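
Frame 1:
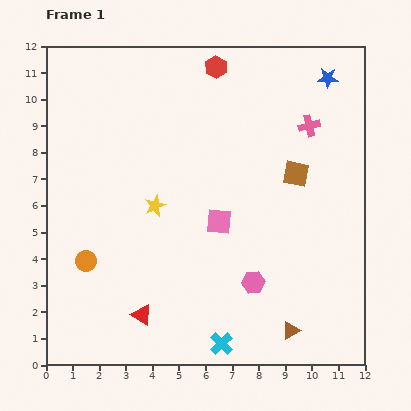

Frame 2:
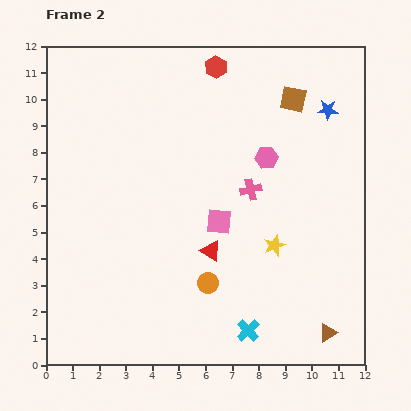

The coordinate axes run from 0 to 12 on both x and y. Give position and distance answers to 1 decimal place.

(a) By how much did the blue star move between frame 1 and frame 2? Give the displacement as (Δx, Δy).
(0.0, -1.2)

The blue star was at (10.6, 10.8) in frame 1 and (10.6, 9.6) in frame 2.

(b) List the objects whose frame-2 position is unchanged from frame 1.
the pink square, the red hexagon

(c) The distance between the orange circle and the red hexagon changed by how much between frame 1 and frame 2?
-0.7

Distance in frame 1: 8.8. Distance in frame 2: 8.1.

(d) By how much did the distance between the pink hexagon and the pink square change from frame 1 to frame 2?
+0.4

Distance in frame 1: 2.6. Distance in frame 2: 3.0.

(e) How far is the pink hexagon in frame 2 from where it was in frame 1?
4.7

The pink hexagon moved from (7.8, 3.1) to (8.3, 7.8), a distance of √(0.5² + 4.7²) ≈ 4.7.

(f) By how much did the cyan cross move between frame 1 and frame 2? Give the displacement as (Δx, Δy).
(1.0, 0.5)

The cyan cross was at (6.6, 0.8) in frame 1 and (7.6, 1.3) in frame 2.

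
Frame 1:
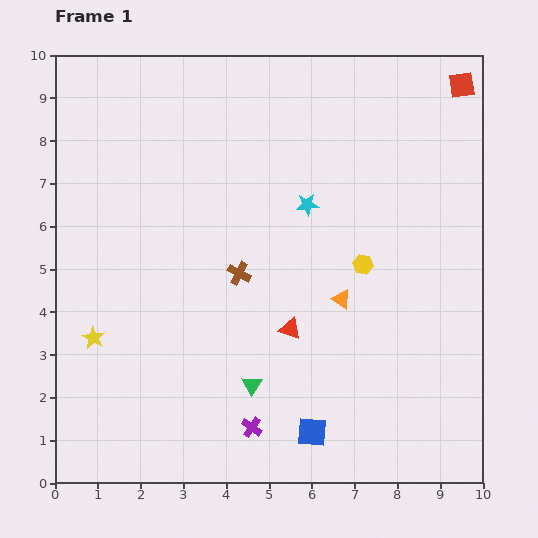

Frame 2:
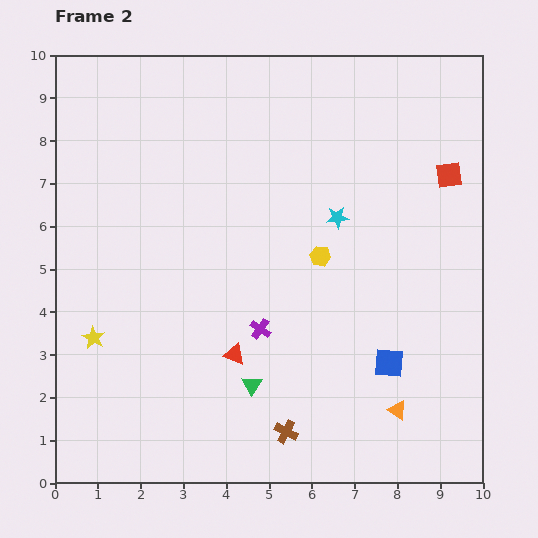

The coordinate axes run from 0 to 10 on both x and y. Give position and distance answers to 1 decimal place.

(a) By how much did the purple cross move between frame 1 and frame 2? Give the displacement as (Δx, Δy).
(0.2, 2.3)

The purple cross was at (4.6, 1.3) in frame 1 and (4.8, 3.6) in frame 2.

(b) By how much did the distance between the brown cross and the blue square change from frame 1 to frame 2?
-1.2

Distance in frame 1: 4.1. Distance in frame 2: 2.9.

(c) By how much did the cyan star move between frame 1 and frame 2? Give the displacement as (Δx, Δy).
(0.7, -0.3)

The cyan star was at (5.9, 6.5) in frame 1 and (6.6, 6.2) in frame 2.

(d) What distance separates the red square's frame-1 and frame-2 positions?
2.1

The red square moved from (9.5, 9.3) to (9.2, 7.2), a distance of √(0.3² + 2.1²) ≈ 2.1.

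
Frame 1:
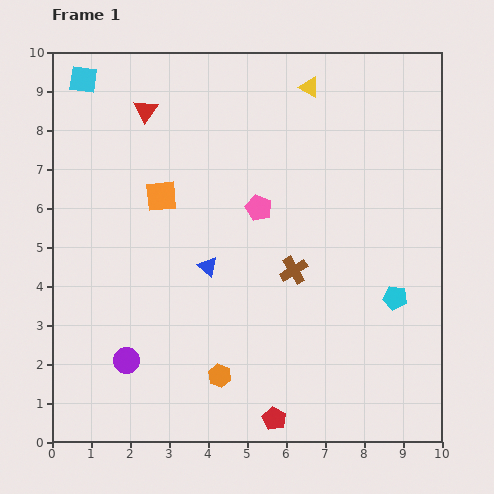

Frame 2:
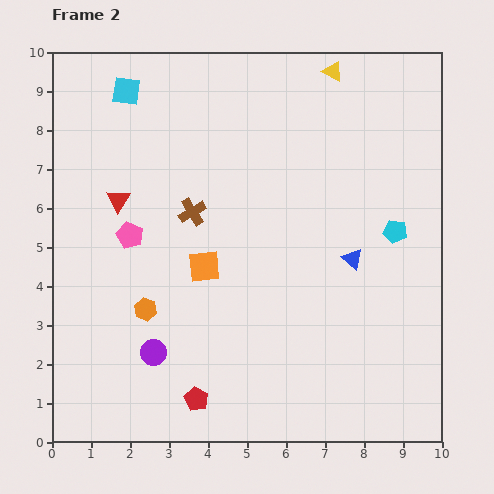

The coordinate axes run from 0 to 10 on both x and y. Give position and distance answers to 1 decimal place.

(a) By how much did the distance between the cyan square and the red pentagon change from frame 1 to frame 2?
-1.9

Distance in frame 1: 10.0. Distance in frame 2: 8.1.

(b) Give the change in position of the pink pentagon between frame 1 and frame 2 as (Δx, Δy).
(-3.3, -0.7)

The pink pentagon was at (5.3, 6.0) in frame 1 and (2.0, 5.3) in frame 2.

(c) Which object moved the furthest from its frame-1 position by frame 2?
the blue triangle

(moved 3.7; next 3.4)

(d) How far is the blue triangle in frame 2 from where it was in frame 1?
3.7

The blue triangle moved from (4.0, 4.5) to (7.7, 4.7), a distance of √(3.7² + 0.2²) ≈ 3.7.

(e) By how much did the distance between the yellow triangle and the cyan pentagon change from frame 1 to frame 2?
-1.4

Distance in frame 1: 5.8. Distance in frame 2: 4.4.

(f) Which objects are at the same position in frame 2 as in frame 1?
none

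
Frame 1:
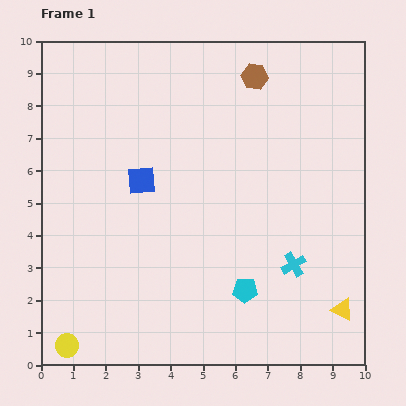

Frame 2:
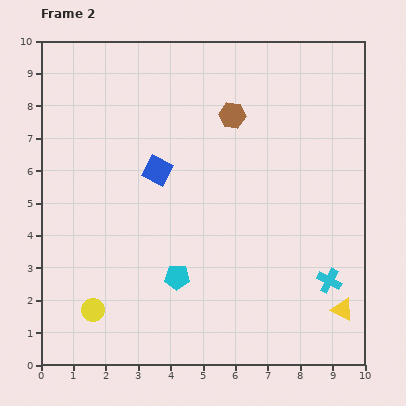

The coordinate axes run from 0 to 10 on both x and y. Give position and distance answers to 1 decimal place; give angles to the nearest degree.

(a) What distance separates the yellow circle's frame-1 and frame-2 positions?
1.4

The yellow circle moved from (0.8, 0.6) to (1.6, 1.7), a distance of √(0.8² + 1.1²) ≈ 1.4.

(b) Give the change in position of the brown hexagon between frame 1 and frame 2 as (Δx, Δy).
(-0.7, -1.2)

The brown hexagon was at (6.6, 8.9) in frame 1 and (5.9, 7.7) in frame 2.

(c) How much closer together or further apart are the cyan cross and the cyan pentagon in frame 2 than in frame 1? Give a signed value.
+3.0

Distance in frame 1: 1.7. Distance in frame 2: 4.7.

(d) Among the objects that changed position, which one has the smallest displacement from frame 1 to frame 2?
the blue square

(moved 0.6)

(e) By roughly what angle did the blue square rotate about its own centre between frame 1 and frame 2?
32° clockwise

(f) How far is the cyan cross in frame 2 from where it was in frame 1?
1.2

The cyan cross moved from (7.8, 3.1) to (8.9, 2.6), a distance of √(1.1² + 0.5²) ≈ 1.2.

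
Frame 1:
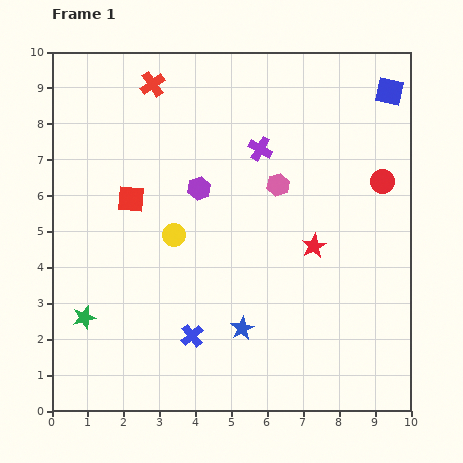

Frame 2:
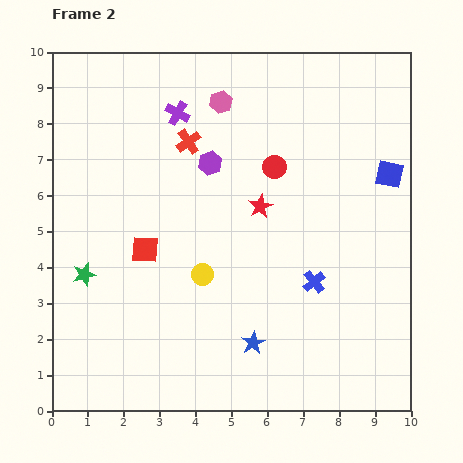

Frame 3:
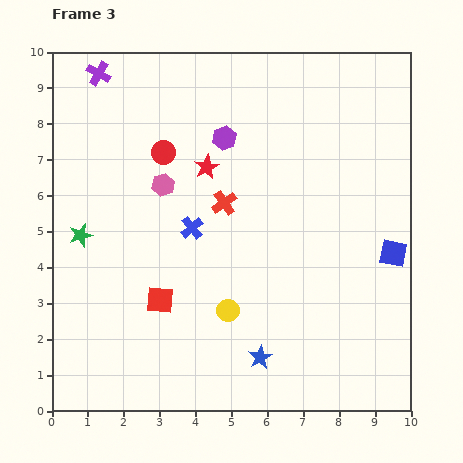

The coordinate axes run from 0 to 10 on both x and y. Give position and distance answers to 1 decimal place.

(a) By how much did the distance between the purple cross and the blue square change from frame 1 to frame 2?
+2.2

Distance in frame 1: 3.9. Distance in frame 2: 6.1.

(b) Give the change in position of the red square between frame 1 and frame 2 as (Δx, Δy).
(0.4, -1.4)

The red square was at (2.2, 5.9) in frame 1 and (2.6, 4.5) in frame 2.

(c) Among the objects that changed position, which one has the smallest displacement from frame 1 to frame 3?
the blue star

(moved 0.9)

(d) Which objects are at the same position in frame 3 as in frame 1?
none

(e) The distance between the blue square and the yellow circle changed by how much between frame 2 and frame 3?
-1.0

Distance in frame 2: 5.9. Distance in frame 3: 4.9.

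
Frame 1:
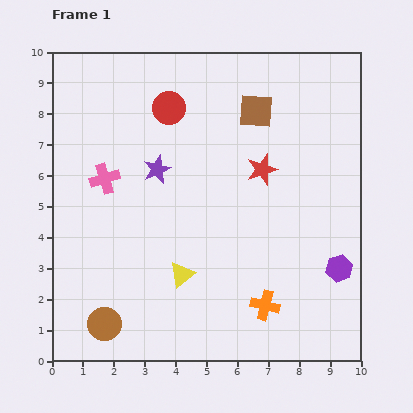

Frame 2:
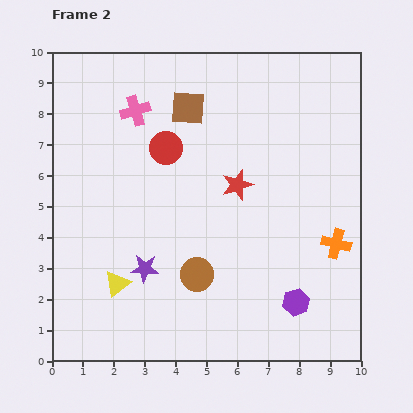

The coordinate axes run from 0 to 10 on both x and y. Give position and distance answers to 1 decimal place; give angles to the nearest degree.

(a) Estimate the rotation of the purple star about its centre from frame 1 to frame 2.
27° clockwise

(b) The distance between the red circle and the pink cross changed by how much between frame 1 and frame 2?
-1.5

Distance in frame 1: 3.1. Distance in frame 2: 1.6.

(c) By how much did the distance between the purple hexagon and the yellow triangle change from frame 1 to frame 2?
+0.7

Distance in frame 1: 5.1. Distance in frame 2: 5.8.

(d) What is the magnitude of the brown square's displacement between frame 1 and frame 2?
2.2

The brown square moved from (6.6, 8.1) to (4.4, 8.2), a distance of √(2.2² + 0.1²) ≈ 2.2.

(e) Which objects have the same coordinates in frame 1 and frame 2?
none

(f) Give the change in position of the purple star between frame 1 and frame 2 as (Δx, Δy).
(-0.4, -3.2)

The purple star was at (3.4, 6.2) in frame 1 and (3.0, 3.0) in frame 2.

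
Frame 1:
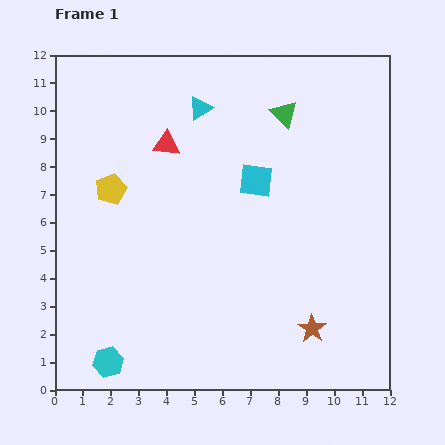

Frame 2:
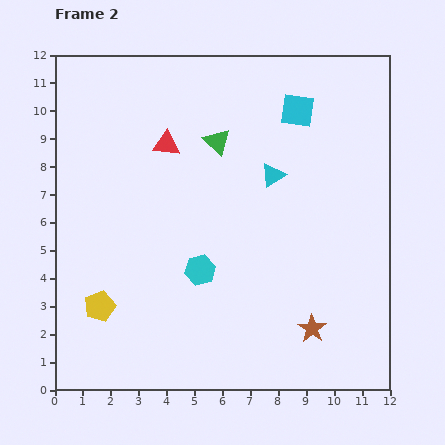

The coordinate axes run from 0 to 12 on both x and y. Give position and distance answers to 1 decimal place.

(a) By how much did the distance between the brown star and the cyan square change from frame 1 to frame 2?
+2.1

Distance in frame 1: 5.7. Distance in frame 2: 7.8.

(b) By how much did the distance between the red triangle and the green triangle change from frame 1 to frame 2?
-2.5

Distance in frame 1: 4.3. Distance in frame 2: 1.8.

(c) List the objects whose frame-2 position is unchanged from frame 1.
the brown star, the red triangle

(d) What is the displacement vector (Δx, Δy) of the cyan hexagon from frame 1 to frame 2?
(3.3, 3.3)

The cyan hexagon was at (1.9, 1.0) in frame 1 and (5.2, 4.3) in frame 2.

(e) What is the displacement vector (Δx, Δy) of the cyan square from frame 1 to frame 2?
(1.5, 2.5)

The cyan square was at (7.2, 7.5) in frame 1 and (8.7, 10.0) in frame 2.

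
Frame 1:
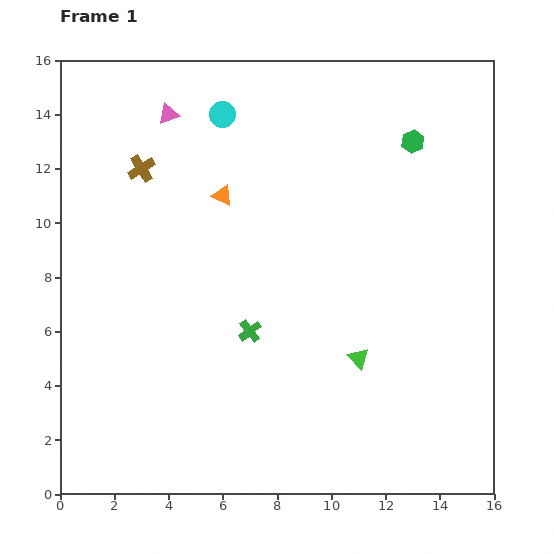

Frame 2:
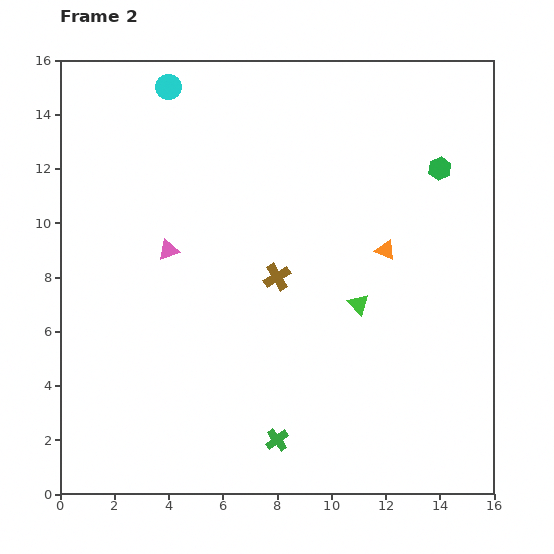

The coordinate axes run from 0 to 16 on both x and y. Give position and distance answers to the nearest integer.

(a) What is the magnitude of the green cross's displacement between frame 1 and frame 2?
4

The green cross moved from (7, 6) to (8, 2), a distance of √(1² + 4²) ≈ 4.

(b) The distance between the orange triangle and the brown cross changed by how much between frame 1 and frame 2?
+1

Distance in frame 1: 3. Distance in frame 2: 4.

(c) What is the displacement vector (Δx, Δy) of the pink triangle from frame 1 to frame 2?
(0, -5)

The pink triangle was at (4, 14) in frame 1 and (4, 9) in frame 2.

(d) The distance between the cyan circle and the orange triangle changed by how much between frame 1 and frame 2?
+7

Distance in frame 1: 3. Distance in frame 2: 10.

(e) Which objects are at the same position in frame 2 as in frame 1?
none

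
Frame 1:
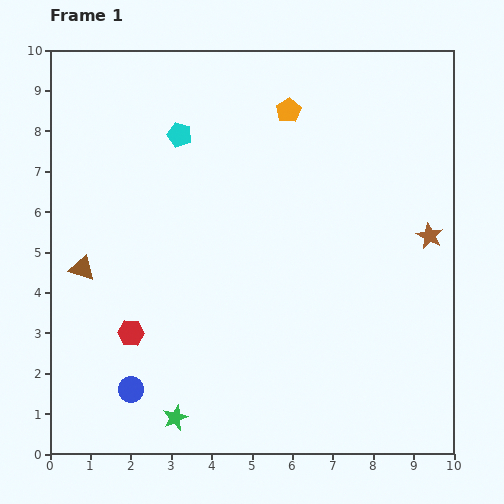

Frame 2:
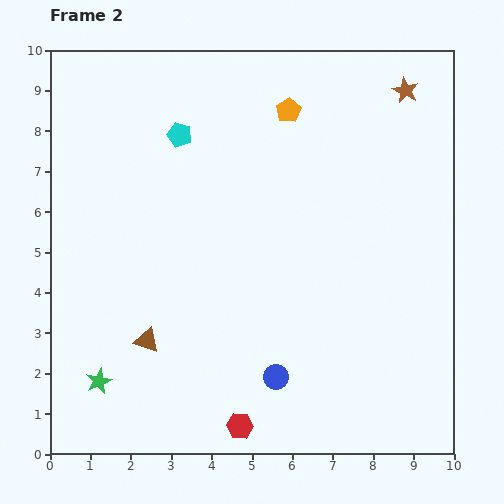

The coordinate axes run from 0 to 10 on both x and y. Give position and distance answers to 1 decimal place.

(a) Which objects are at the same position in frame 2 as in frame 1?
the cyan pentagon, the orange pentagon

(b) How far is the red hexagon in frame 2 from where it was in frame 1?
3.5

The red hexagon moved from (2.0, 3.0) to (4.7, 0.7), a distance of √(2.7² + 2.3²) ≈ 3.5.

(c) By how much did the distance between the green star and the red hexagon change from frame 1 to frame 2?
+1.3

Distance in frame 1: 2.4. Distance in frame 2: 3.7.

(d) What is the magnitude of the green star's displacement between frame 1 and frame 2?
2.1

The green star moved from (3.1, 0.9) to (1.2, 1.8), a distance of √(1.9² + 0.9²) ≈ 2.1.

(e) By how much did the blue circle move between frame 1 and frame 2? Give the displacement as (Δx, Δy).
(3.6, 0.3)

The blue circle was at (2.0, 1.6) in frame 1 and (5.6, 1.9) in frame 2.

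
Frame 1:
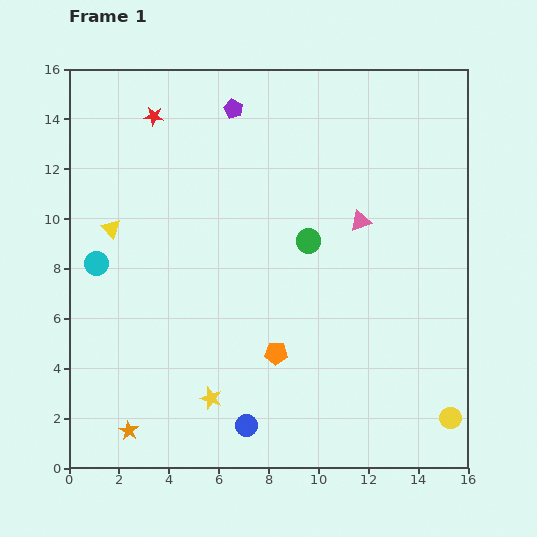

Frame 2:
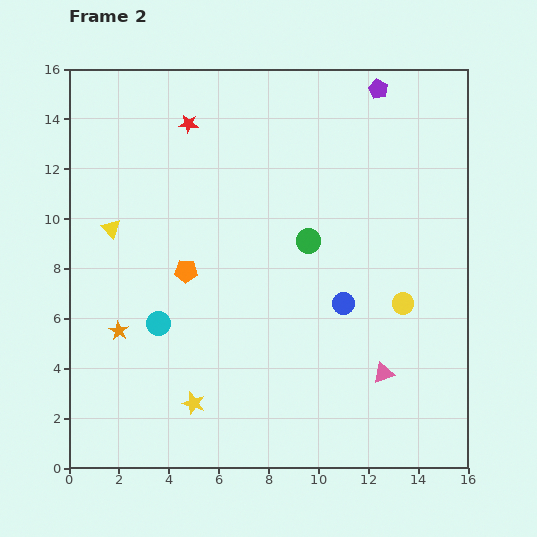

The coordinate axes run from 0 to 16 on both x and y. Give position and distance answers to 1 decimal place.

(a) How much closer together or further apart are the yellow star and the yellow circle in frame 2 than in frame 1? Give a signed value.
-0.3

Distance in frame 1: 9.6. Distance in frame 2: 9.3.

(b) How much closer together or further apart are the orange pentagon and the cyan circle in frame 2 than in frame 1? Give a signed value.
-5.6

Distance in frame 1: 8.0. Distance in frame 2: 2.4.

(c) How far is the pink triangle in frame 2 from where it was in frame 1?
6.2

The pink triangle moved from (11.7, 9.9) to (12.6, 3.8), a distance of √(0.9² + 6.1²) ≈ 6.2.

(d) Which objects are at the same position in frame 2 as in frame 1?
the yellow triangle, the green circle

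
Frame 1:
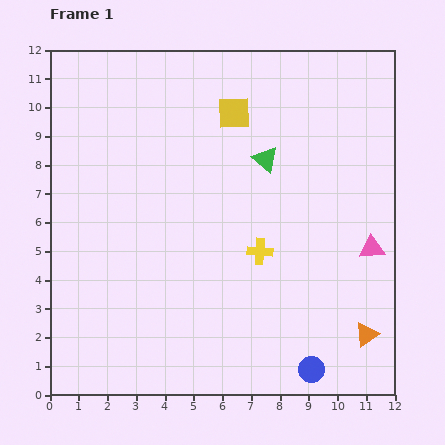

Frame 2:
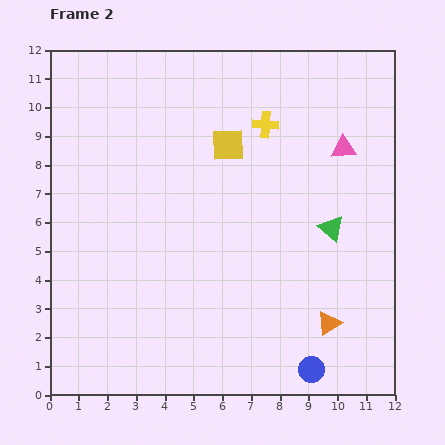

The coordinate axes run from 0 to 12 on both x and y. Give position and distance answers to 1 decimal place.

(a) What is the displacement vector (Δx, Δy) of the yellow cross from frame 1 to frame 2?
(0.2, 4.4)

The yellow cross was at (7.3, 5.0) in frame 1 and (7.5, 9.4) in frame 2.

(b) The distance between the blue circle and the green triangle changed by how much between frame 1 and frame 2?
-2.6

Distance in frame 1: 7.5. Distance in frame 2: 4.9.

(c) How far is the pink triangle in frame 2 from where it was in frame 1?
3.6

The pink triangle moved from (11.2, 5.1) to (10.2, 8.6), a distance of √(1.0² + 3.5²) ≈ 3.6.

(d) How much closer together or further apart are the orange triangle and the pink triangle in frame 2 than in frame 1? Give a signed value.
+3.1

Distance in frame 1: 3.0. Distance in frame 2: 6.1.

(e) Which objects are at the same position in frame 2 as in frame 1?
the blue circle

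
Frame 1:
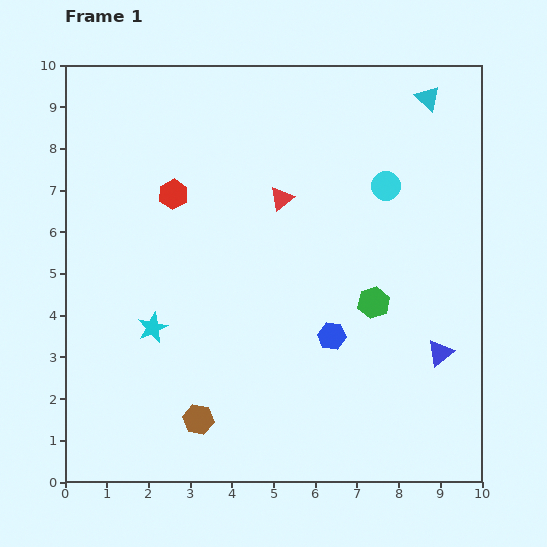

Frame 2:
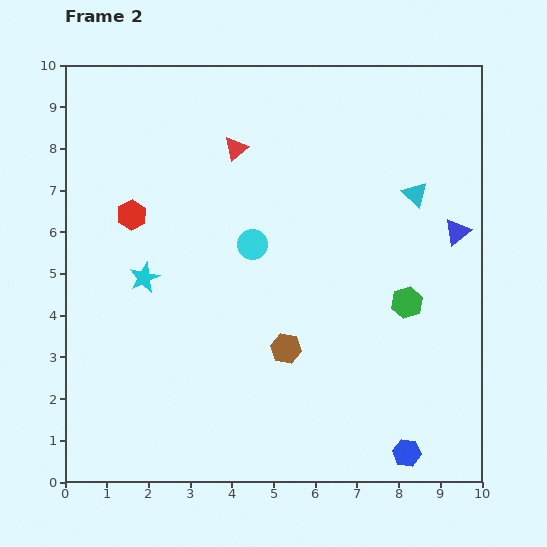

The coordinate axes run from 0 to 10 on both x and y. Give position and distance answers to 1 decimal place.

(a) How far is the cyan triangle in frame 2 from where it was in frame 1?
2.3

The cyan triangle moved from (8.7, 9.2) to (8.4, 6.9), a distance of √(0.3² + 2.3²) ≈ 2.3.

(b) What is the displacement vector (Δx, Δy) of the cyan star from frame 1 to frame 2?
(-0.2, 1.2)

The cyan star was at (2.1, 3.7) in frame 1 and (1.9, 4.9) in frame 2.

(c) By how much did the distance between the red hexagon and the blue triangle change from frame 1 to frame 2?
+0.4

Distance in frame 1: 7.4. Distance in frame 2: 7.8.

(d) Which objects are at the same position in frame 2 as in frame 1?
none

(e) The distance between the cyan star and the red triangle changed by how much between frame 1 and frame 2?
-0.6

Distance in frame 1: 4.4. Distance in frame 2: 3.8.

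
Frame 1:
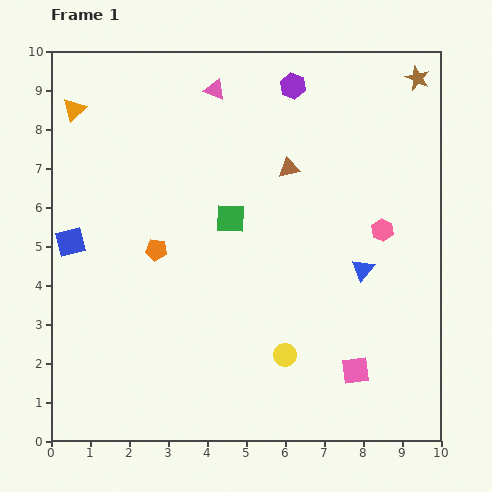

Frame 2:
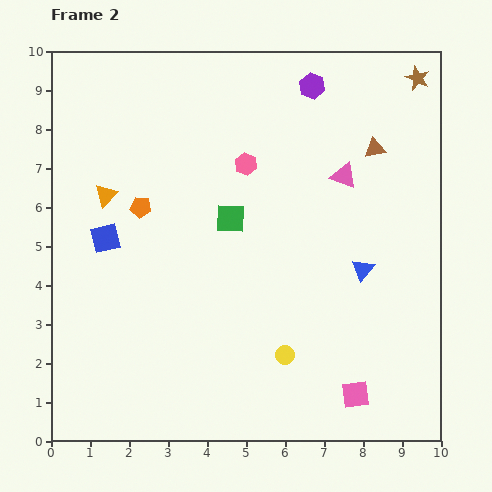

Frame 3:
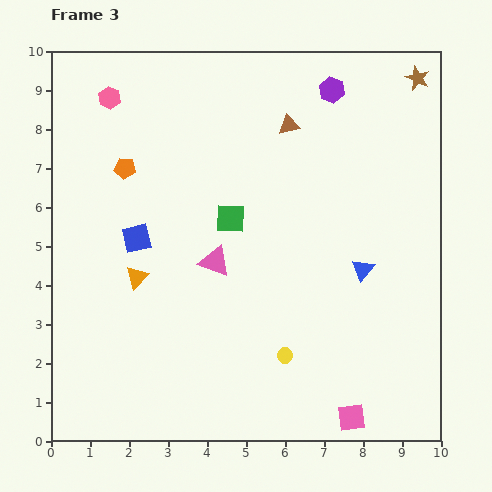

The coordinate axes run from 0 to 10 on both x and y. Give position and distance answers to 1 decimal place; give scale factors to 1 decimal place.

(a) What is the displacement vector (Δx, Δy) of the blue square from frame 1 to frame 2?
(0.9, 0.1)

The blue square was at (0.5, 5.1) in frame 1 and (1.4, 5.2) in frame 2.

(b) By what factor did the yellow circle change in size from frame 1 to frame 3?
0.7×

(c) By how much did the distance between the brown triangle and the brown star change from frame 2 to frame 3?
+1.4

Distance in frame 2: 2.1. Distance in frame 3: 3.5.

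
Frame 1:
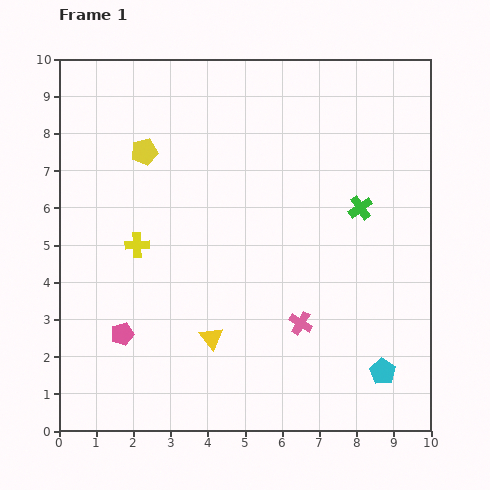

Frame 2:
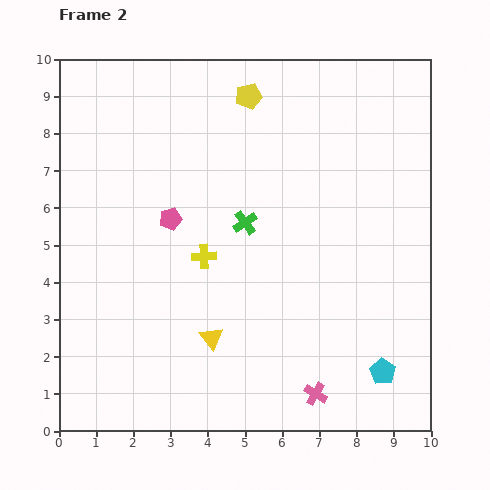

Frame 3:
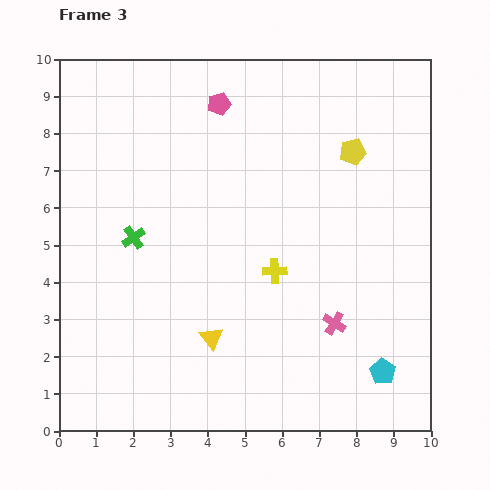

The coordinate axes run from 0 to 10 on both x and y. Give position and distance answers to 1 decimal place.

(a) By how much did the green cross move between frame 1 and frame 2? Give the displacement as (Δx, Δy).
(-3.1, -0.4)

The green cross was at (8.1, 6.0) in frame 1 and (5.0, 5.6) in frame 2.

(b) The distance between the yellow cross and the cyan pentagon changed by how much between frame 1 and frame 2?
-1.7

Distance in frame 1: 7.4. Distance in frame 2: 5.7.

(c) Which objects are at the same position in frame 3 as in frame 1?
the yellow triangle, the cyan pentagon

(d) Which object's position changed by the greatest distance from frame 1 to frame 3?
the pink pentagon

(moved 6.7; next 6.2)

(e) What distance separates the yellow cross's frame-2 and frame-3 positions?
1.9

The yellow cross moved from (3.9, 4.7) to (5.8, 4.3), a distance of √(1.9² + 0.4²) ≈ 1.9.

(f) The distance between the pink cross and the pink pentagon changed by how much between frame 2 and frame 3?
+0.6

Distance in frame 2: 6.1. Distance in frame 3: 6.7.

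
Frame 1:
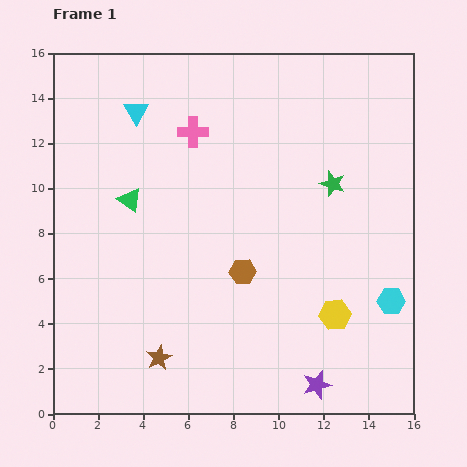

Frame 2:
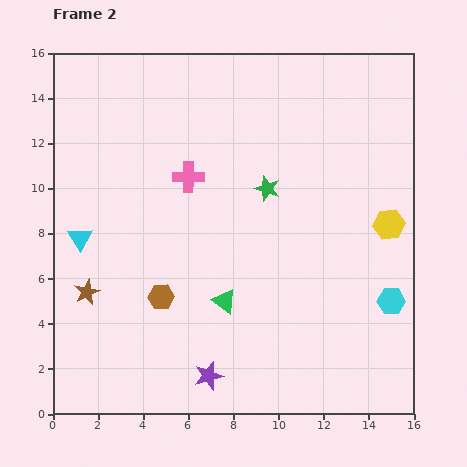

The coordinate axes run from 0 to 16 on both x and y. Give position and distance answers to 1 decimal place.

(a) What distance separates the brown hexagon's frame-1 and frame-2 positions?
3.8

The brown hexagon moved from (8.4, 6.3) to (4.8, 5.2), a distance of √(3.6² + 1.1²) ≈ 3.8.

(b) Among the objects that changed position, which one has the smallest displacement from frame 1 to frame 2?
the pink cross

(moved 2.0)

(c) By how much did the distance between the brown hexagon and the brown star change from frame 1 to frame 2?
-2.0

Distance in frame 1: 5.3. Distance in frame 2: 3.3.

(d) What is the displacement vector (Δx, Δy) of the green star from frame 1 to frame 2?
(-2.9, -0.2)

The green star was at (12.4, 10.2) in frame 1 and (9.5, 10.0) in frame 2.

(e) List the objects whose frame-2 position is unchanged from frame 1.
the cyan hexagon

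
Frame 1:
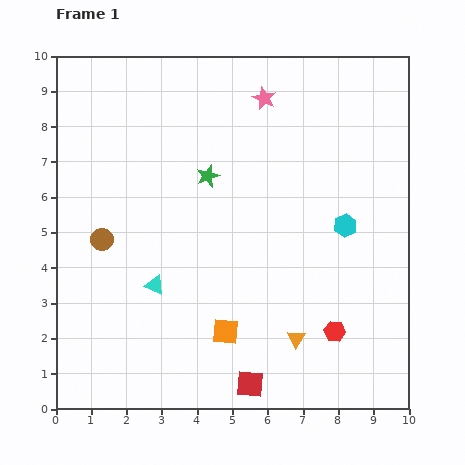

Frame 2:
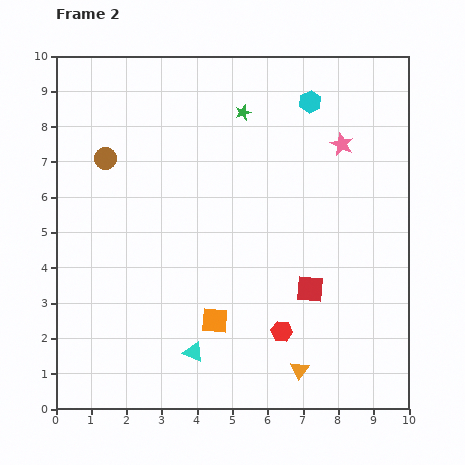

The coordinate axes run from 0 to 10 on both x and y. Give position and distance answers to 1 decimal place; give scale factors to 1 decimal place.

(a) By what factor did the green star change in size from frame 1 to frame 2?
0.7×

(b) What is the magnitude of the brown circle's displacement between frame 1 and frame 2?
2.3

The brown circle moved from (1.3, 4.8) to (1.4, 7.1), a distance of √(0.1² + 2.3²) ≈ 2.3.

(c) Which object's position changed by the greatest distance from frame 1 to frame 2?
the cyan hexagon

(moved 3.6; next 3.2)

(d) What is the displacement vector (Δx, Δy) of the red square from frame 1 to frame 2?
(1.7, 2.7)

The red square was at (5.5, 0.7) in frame 1 and (7.2, 3.4) in frame 2.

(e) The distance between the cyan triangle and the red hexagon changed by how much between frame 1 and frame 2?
-2.7

Distance in frame 1: 5.3. Distance in frame 2: 2.6.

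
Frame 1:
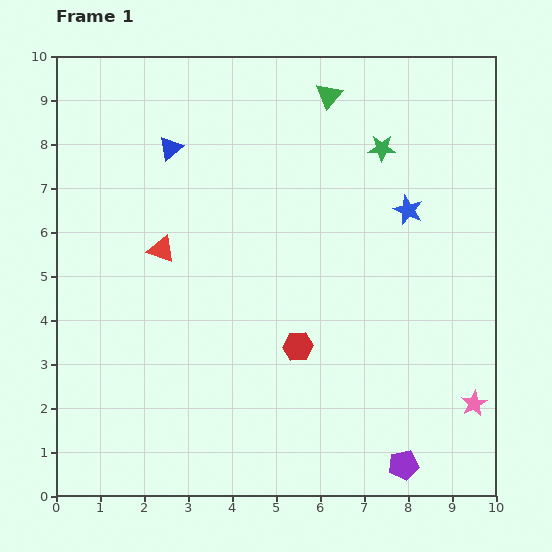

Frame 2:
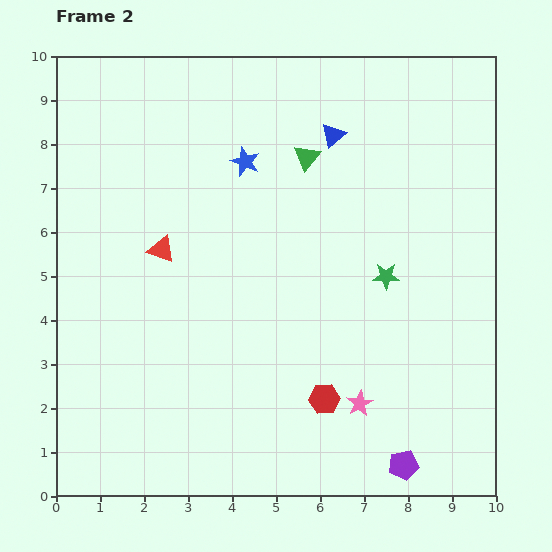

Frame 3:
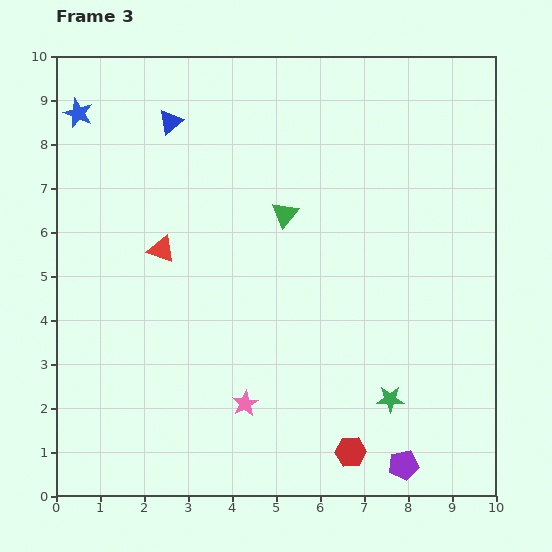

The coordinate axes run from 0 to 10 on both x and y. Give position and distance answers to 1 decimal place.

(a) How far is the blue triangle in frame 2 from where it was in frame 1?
3.7

The blue triangle moved from (2.6, 7.9) to (6.3, 8.2), a distance of √(3.7² + 0.3²) ≈ 3.7.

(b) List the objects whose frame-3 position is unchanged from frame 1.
the purple pentagon, the red triangle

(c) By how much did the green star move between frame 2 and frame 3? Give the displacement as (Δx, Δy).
(0.1, -2.8)

The green star was at (7.5, 5.0) in frame 2 and (7.6, 2.2) in frame 3.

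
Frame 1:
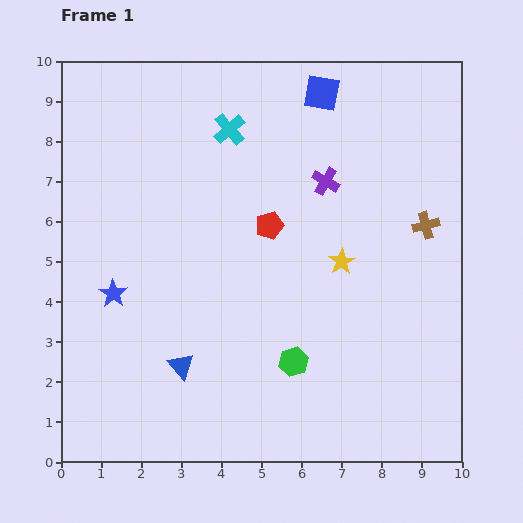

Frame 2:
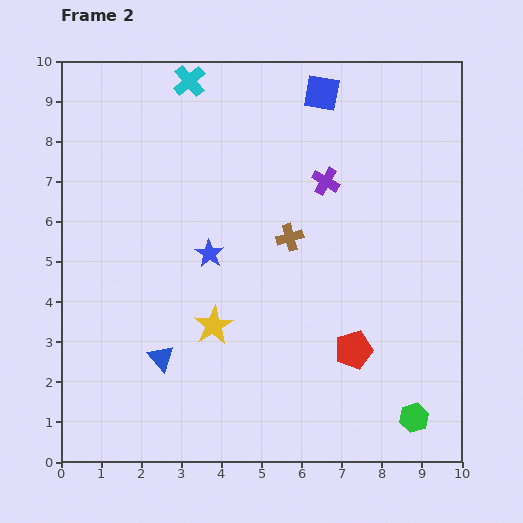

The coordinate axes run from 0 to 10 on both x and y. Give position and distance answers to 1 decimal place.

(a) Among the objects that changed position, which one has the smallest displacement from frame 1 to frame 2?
the blue triangle

(moved 0.5)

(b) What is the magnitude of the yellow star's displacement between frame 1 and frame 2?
3.6

The yellow star moved from (7.0, 5.0) to (3.8, 3.4), a distance of √(3.2² + 1.6²) ≈ 3.6.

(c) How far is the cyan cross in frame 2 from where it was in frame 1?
1.6

The cyan cross moved from (4.2, 8.3) to (3.2, 9.5), a distance of √(1.0² + 1.2²) ≈ 1.6.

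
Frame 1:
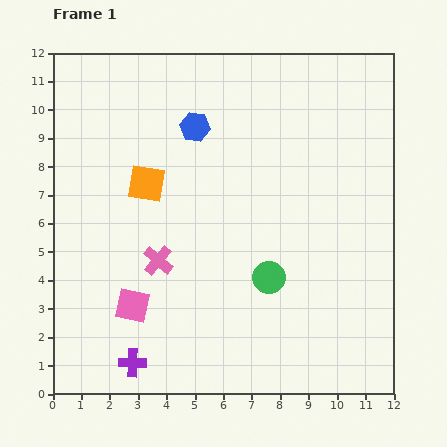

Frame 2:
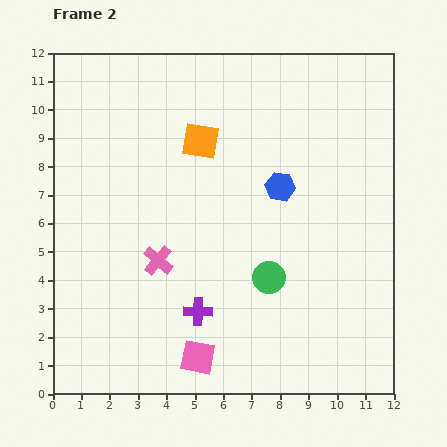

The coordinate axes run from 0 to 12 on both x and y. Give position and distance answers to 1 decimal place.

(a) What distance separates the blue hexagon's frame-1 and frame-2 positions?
3.7

The blue hexagon moved from (5.0, 9.4) to (8.0, 7.3), a distance of √(3.0² + 2.1²) ≈ 3.7.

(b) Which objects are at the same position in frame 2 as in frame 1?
the green circle, the pink cross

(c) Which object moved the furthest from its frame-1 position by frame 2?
the blue hexagon

(moved 3.7; next 2.9)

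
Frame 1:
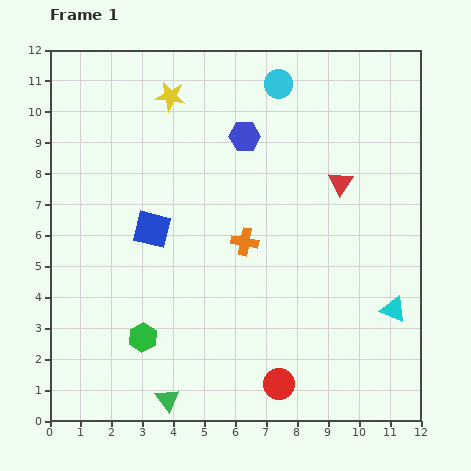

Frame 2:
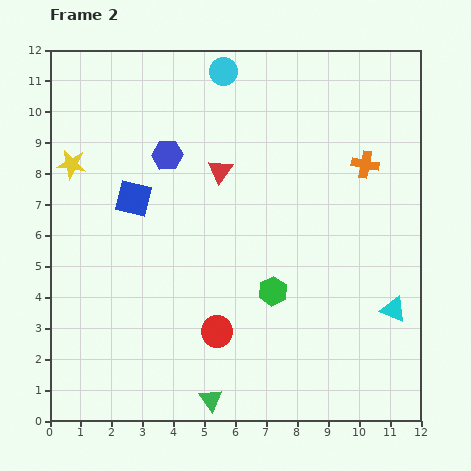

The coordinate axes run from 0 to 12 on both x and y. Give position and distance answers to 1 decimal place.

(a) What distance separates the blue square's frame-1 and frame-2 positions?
1.2

The blue square moved from (3.3, 6.2) to (2.7, 7.2), a distance of √(0.6² + 1.0²) ≈ 1.2.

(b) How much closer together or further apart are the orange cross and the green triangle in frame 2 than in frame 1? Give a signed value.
+3.4

Distance in frame 1: 5.7. Distance in frame 2: 9.1.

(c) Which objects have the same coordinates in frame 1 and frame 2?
the cyan triangle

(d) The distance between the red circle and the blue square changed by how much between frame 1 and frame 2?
-1.4

Distance in frame 1: 6.5. Distance in frame 2: 5.1.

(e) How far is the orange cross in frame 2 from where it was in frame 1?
4.6

The orange cross moved from (6.3, 5.8) to (10.2, 8.3), a distance of √(3.9² + 2.5²) ≈ 4.6.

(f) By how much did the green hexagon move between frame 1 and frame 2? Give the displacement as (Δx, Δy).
(4.2, 1.5)

The green hexagon was at (3.0, 2.7) in frame 1 and (7.2, 4.2) in frame 2.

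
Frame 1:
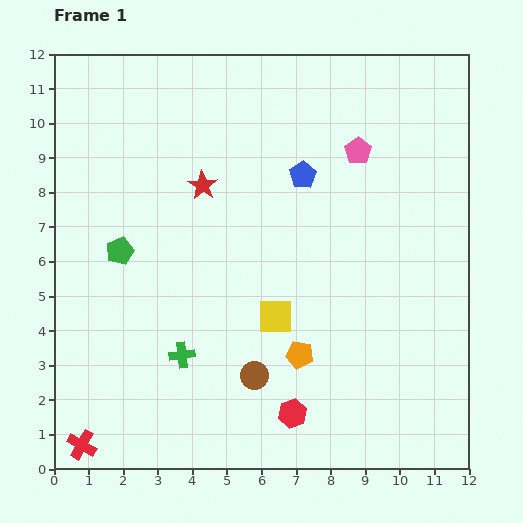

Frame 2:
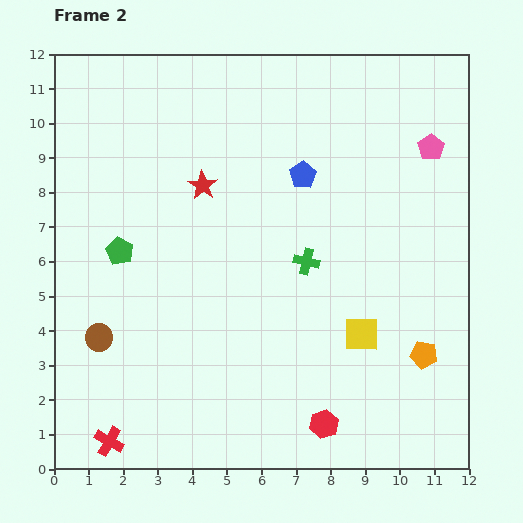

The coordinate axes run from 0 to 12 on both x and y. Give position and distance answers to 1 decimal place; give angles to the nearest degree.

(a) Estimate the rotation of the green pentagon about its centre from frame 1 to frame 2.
22° counter-clockwise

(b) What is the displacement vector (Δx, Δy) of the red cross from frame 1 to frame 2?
(0.8, 0.1)

The red cross was at (0.8, 0.7) in frame 1 and (1.6, 0.8) in frame 2.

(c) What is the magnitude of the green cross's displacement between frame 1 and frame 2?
4.5

The green cross moved from (3.7, 3.3) to (7.3, 6.0), a distance of √(3.6² + 2.7²) ≈ 4.5.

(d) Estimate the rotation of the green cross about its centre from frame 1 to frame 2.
22° clockwise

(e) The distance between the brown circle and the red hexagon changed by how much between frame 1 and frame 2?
+5.4

Distance in frame 1: 1.6. Distance in frame 2: 7.0.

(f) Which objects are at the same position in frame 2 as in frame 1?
the green pentagon, the red star, the blue pentagon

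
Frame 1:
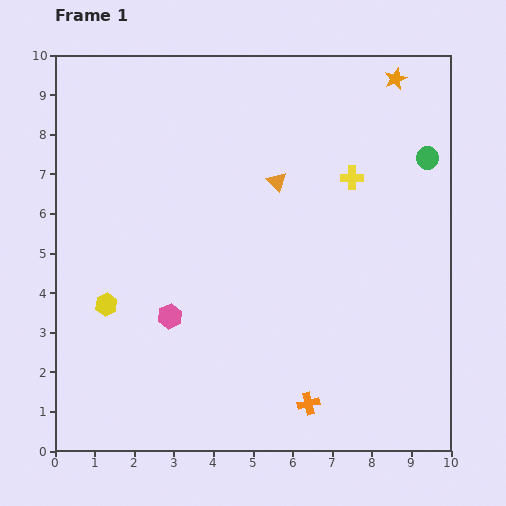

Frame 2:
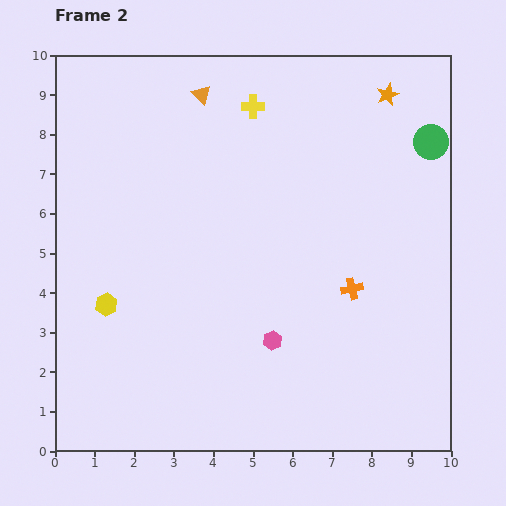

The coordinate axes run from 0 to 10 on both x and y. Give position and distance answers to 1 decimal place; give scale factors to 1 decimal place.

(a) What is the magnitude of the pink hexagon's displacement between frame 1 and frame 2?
2.7

The pink hexagon moved from (2.9, 3.4) to (5.5, 2.8), a distance of √(2.6² + 0.6²) ≈ 2.7.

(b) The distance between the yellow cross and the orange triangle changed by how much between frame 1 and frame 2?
-0.6

Distance in frame 1: 1.9. Distance in frame 2: 1.3.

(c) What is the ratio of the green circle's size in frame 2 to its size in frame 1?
1.6×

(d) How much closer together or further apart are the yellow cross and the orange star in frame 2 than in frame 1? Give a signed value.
+0.7

Distance in frame 1: 2.7. Distance in frame 2: 3.4.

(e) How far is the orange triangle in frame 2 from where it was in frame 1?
2.9

The orange triangle moved from (5.6, 6.8) to (3.7, 9.0), a distance of √(1.9² + 2.2²) ≈ 2.9.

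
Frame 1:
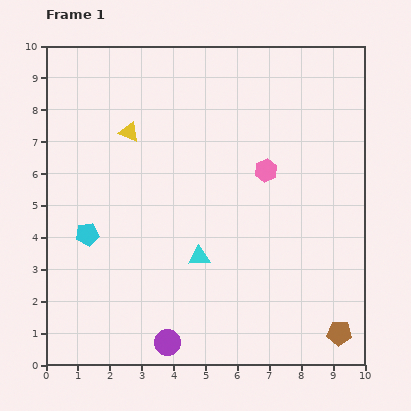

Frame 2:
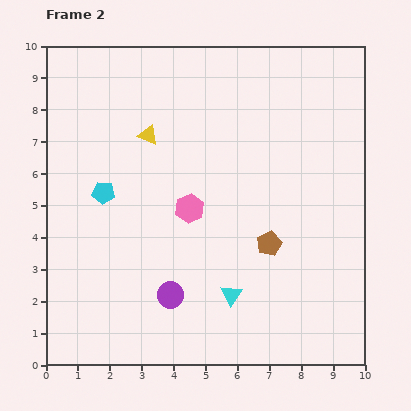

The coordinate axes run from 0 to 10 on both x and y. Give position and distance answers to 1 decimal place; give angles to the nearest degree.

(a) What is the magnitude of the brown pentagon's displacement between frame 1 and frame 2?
3.6

The brown pentagon moved from (9.2, 1.0) to (7.0, 3.8), a distance of √(2.2² + 2.8²) ≈ 3.6.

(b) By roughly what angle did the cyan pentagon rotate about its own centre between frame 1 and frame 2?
16° clockwise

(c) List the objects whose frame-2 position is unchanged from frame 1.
none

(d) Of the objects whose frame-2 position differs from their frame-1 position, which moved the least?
the yellow triangle

(moved 0.6)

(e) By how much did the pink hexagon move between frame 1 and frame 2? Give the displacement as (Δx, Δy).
(-2.4, -1.2)

The pink hexagon was at (6.9, 6.1) in frame 1 and (4.5, 4.9) in frame 2.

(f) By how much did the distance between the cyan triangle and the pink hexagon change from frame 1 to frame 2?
-0.4

Distance in frame 1: 3.4. Distance in frame 2: 3.0.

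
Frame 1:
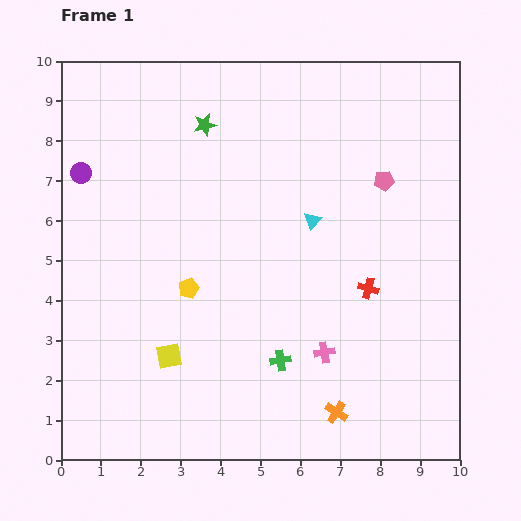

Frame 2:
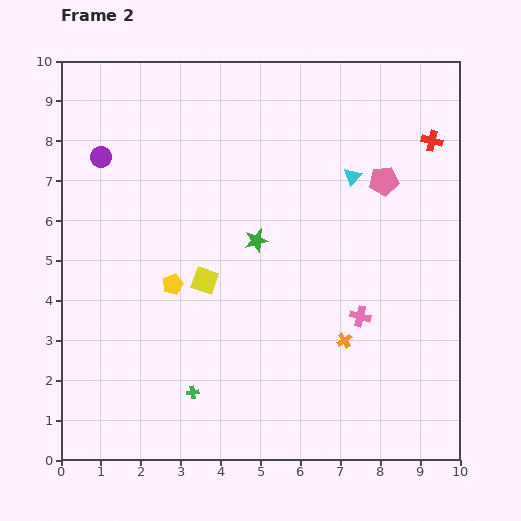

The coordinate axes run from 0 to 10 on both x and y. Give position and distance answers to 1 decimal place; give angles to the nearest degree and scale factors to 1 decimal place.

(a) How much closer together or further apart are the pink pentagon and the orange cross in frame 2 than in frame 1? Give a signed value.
-1.8

Distance in frame 1: 5.9. Distance in frame 2: 4.1.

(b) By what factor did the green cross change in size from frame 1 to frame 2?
0.6×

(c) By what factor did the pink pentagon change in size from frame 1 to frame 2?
1.5×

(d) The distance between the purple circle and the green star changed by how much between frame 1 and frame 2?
+1.1

Distance in frame 1: 3.3. Distance in frame 2: 4.4.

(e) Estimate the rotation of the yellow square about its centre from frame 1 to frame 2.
31° clockwise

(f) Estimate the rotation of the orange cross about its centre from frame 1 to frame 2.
24° clockwise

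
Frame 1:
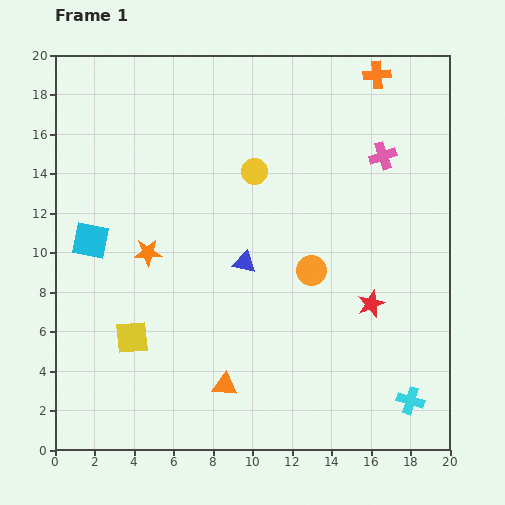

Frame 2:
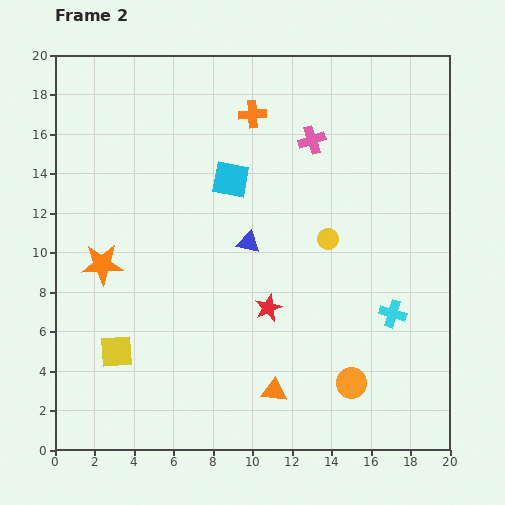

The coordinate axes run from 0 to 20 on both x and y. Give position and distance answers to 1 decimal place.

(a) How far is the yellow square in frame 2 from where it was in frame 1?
1.1

The yellow square moved from (3.9, 5.7) to (3.1, 5.0), a distance of √(0.8² + 0.7²) ≈ 1.1.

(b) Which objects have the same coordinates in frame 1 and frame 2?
none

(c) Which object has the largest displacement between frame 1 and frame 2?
the cyan square

(moved 7.7; next 6.6)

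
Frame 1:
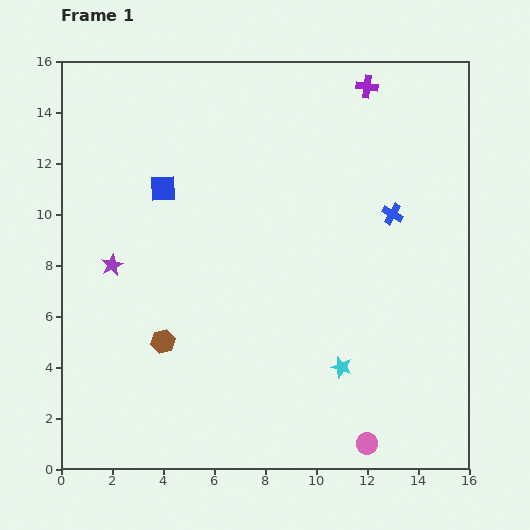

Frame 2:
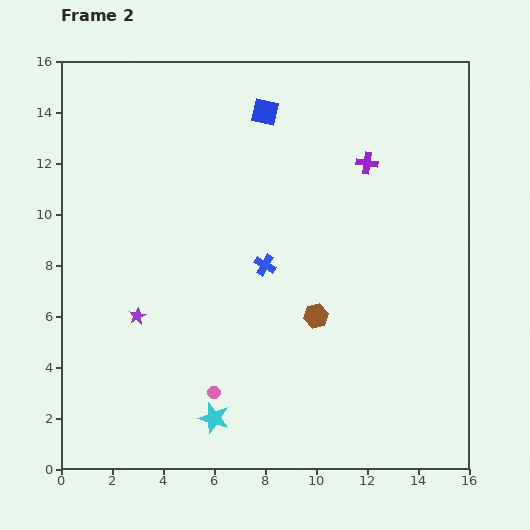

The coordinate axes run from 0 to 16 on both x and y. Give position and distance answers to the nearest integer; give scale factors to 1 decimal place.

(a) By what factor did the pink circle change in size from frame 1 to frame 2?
0.6×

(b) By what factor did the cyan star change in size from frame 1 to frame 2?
1.4×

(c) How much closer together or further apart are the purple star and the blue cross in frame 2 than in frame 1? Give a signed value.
-6

Distance in frame 1: 11. Distance in frame 2: 5.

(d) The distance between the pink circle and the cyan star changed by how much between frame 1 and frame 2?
-2

Distance in frame 1: 3. Distance in frame 2: 1.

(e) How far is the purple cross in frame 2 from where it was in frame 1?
3

The purple cross moved from (12, 15) to (12, 12), a distance of √(0² + 3²) ≈ 3.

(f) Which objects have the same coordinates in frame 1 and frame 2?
none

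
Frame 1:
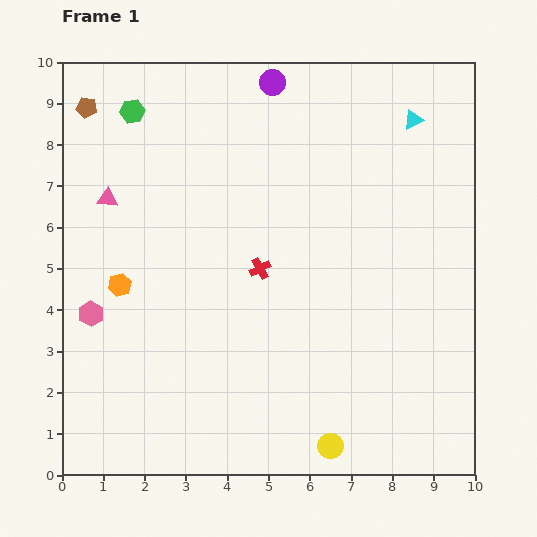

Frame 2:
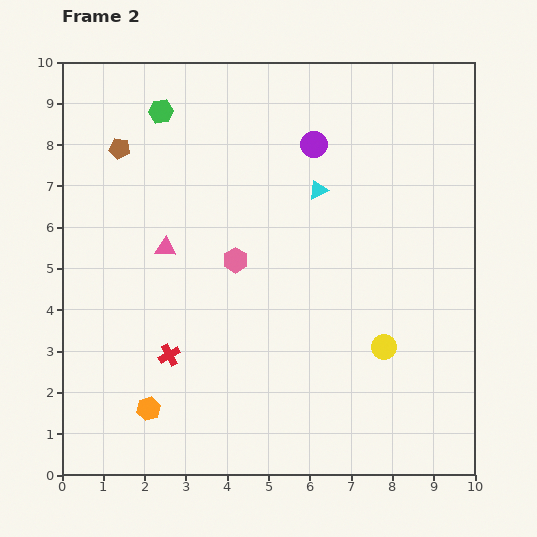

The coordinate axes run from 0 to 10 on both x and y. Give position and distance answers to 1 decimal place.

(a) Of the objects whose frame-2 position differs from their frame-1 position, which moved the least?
the green hexagon

(moved 0.7)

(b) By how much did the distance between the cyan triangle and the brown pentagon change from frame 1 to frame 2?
-3.0

Distance in frame 1: 7.9. Distance in frame 2: 4.9.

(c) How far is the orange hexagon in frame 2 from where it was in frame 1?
3.1

The orange hexagon moved from (1.4, 4.6) to (2.1, 1.6), a distance of √(0.7² + 3.0²) ≈ 3.1.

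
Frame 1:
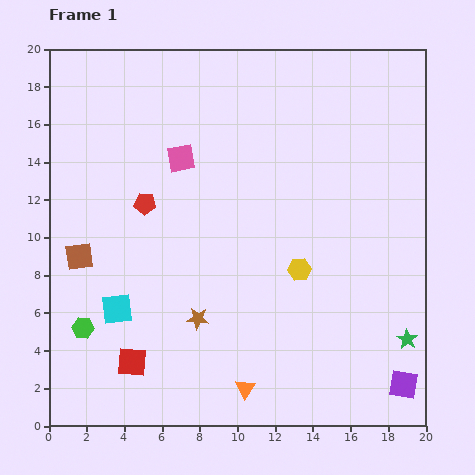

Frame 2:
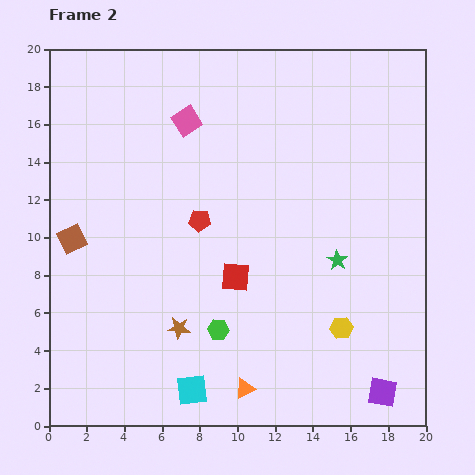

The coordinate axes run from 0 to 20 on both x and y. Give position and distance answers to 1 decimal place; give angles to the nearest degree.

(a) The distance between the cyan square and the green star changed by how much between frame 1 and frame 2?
-5.2

Distance in frame 1: 15.5. Distance in frame 2: 10.3.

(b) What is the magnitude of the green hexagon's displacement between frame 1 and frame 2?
7.2

The green hexagon moved from (1.8, 5.2) to (9.0, 5.1), a distance of √(7.2² + 0.1²) ≈ 7.2.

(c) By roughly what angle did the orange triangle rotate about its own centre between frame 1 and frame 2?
29° clockwise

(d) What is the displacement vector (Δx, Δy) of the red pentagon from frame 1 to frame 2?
(2.9, -0.9)

The red pentagon was at (5.1, 11.8) in frame 1 and (8.0, 10.9) in frame 2.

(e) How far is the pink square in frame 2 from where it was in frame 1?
2.0

The pink square moved from (7.0, 14.2) to (7.3, 16.2), a distance of √(0.3² + 2.0²) ≈ 2.0.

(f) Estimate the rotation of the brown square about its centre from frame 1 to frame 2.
18° counter-clockwise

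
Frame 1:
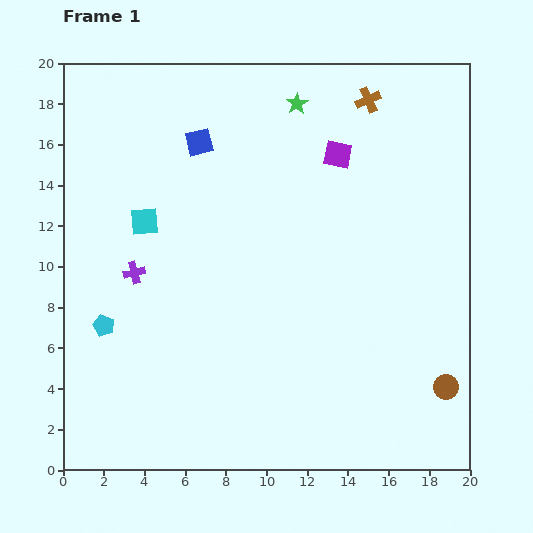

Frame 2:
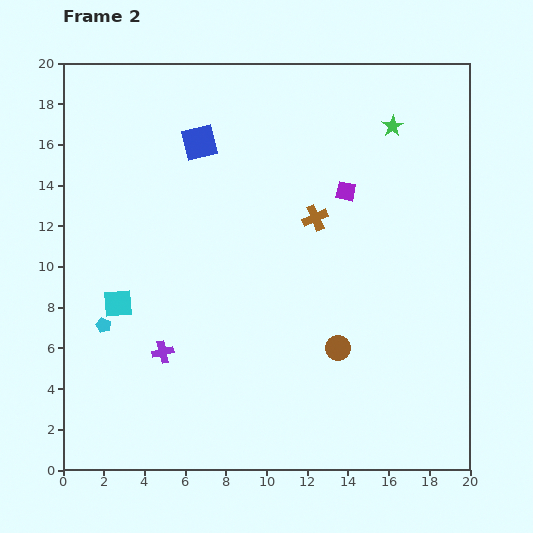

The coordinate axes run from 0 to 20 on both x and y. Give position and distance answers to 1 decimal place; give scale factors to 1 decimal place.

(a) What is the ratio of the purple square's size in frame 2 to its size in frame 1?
0.7×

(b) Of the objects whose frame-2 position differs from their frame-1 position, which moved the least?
the purple square

(moved 1.8)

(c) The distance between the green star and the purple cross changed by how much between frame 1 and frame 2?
+4.3

Distance in frame 1: 11.5. Distance in frame 2: 15.8.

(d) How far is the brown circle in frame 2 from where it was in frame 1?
5.6

The brown circle moved from (18.8, 4.1) to (13.5, 6.0), a distance of √(5.3² + 1.9²) ≈ 5.6.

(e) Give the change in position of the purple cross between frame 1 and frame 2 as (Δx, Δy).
(1.4, -3.9)

The purple cross was at (3.5, 9.7) in frame 1 and (4.9, 5.8) in frame 2.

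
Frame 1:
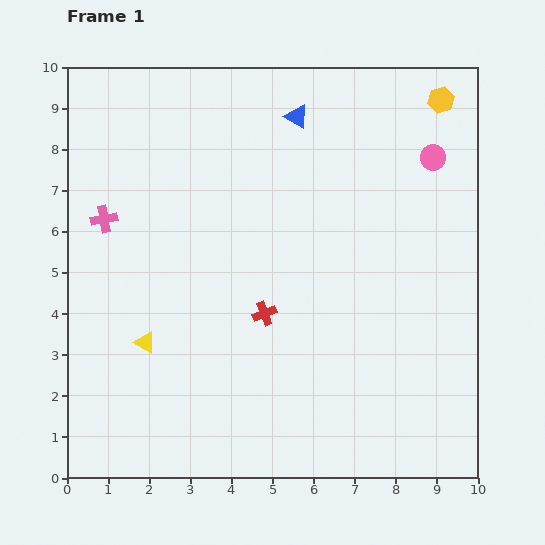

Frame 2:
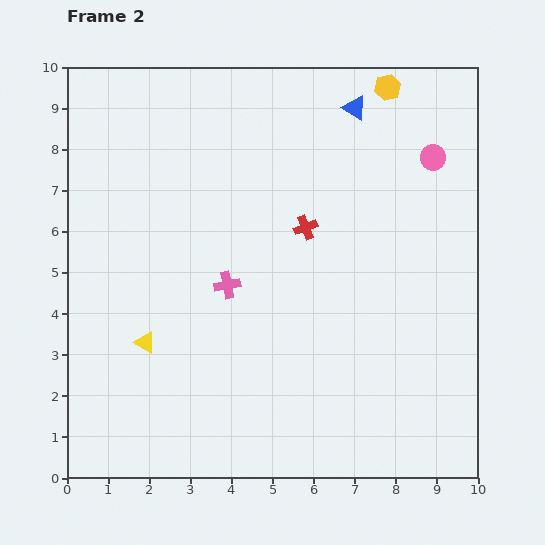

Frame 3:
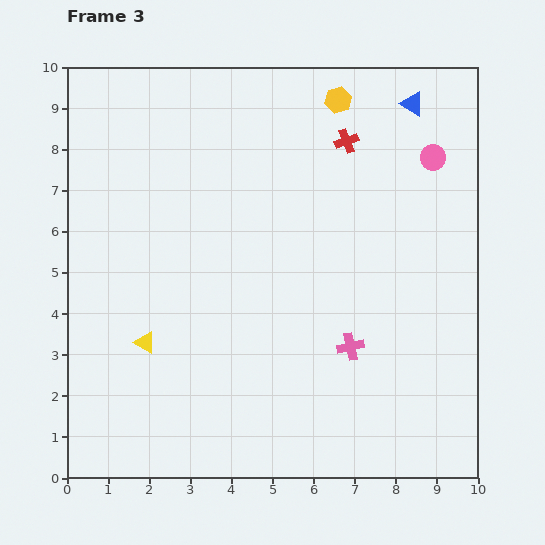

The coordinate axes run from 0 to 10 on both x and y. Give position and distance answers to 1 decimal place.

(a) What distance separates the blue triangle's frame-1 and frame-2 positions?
1.4

The blue triangle moved from (5.6, 8.8) to (7.0, 9.0), a distance of √(1.4² + 0.2²) ≈ 1.4.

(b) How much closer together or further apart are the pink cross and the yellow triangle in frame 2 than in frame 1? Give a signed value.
-0.8

Distance in frame 1: 3.2. Distance in frame 2: 2.4.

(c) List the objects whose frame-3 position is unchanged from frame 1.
the pink circle, the yellow triangle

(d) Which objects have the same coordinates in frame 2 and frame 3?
the pink circle, the yellow triangle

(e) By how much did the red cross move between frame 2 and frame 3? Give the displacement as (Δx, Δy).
(1.0, 2.1)

The red cross was at (5.8, 6.1) in frame 2 and (6.8, 8.2) in frame 3.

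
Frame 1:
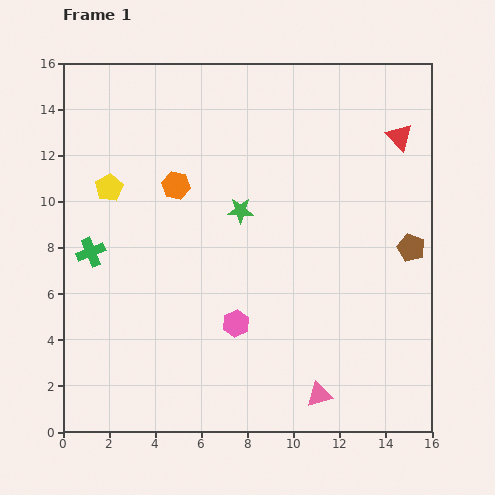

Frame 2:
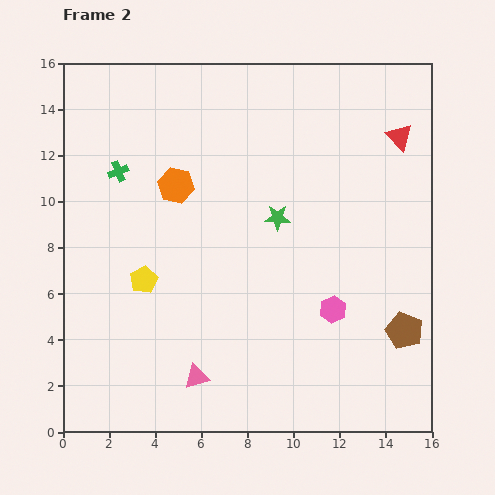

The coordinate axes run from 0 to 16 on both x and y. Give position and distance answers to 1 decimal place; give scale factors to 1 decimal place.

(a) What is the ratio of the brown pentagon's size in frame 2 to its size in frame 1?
1.3×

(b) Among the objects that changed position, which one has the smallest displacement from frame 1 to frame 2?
the green star

(moved 1.6)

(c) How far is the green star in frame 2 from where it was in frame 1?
1.6

The green star moved from (7.7, 9.6) to (9.3, 9.3), a distance of √(1.6² + 0.3²) ≈ 1.6.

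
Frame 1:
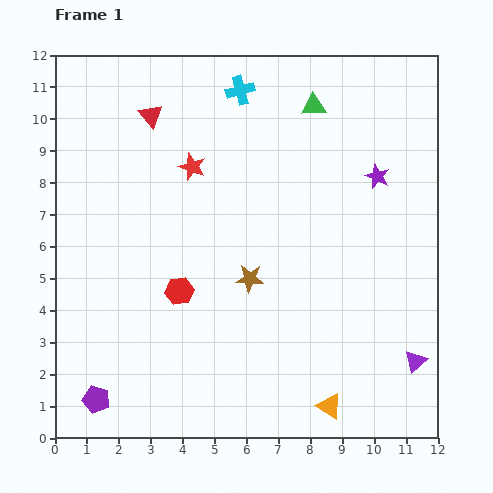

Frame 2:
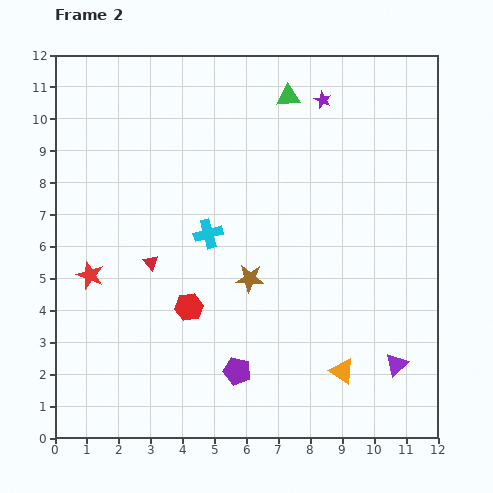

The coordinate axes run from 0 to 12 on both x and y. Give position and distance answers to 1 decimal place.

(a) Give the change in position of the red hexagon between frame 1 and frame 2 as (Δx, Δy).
(0.3, -0.5)

The red hexagon was at (3.9, 4.6) in frame 1 and (4.2, 4.1) in frame 2.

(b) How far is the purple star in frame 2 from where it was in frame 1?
2.9

The purple star moved from (10.1, 8.2) to (8.4, 10.6), a distance of √(1.7² + 2.4²) ≈ 2.9.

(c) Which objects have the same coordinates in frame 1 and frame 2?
the brown star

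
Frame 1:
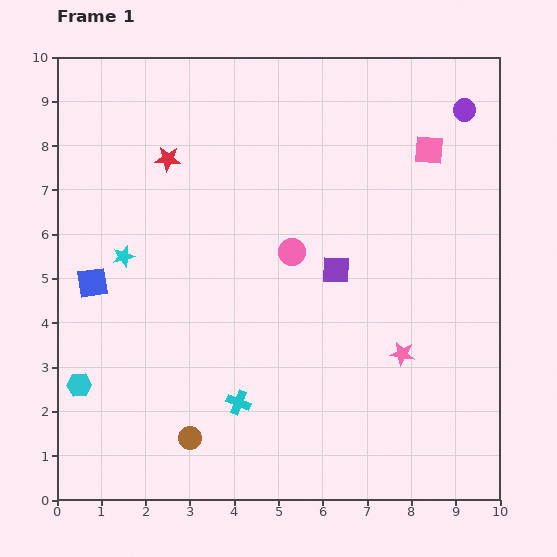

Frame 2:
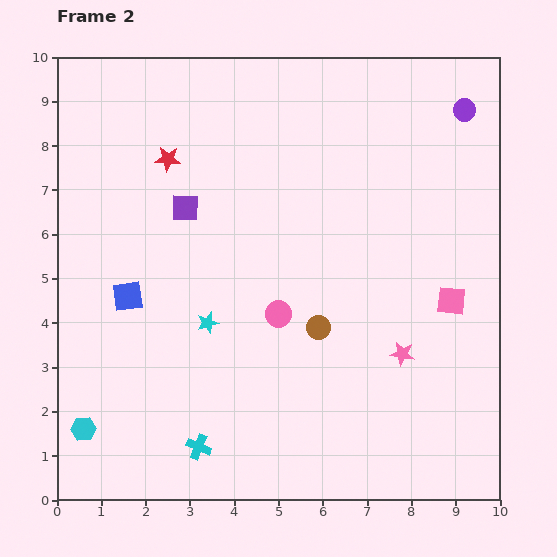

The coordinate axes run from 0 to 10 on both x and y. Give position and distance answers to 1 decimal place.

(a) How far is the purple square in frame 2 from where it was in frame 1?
3.7

The purple square moved from (6.3, 5.2) to (2.9, 6.6), a distance of √(3.4² + 1.4²) ≈ 3.7.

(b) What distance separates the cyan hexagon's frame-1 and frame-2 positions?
1.0

The cyan hexagon moved from (0.5, 2.6) to (0.6, 1.6), a distance of √(0.1² + 1.0²) ≈ 1.0.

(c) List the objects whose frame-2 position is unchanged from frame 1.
the red star, the pink star, the purple circle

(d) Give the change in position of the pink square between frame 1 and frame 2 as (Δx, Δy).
(0.5, -3.4)

The pink square was at (8.4, 7.9) in frame 1 and (8.9, 4.5) in frame 2.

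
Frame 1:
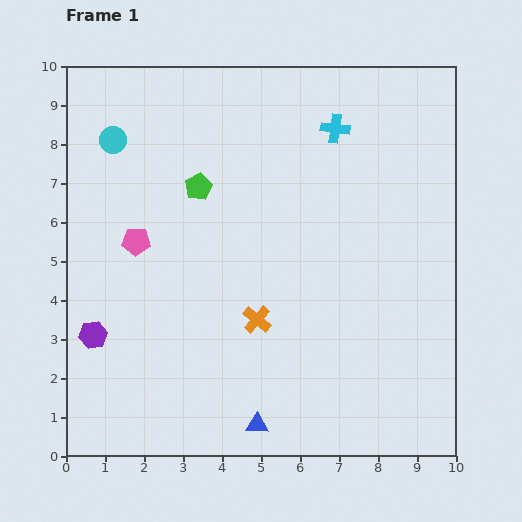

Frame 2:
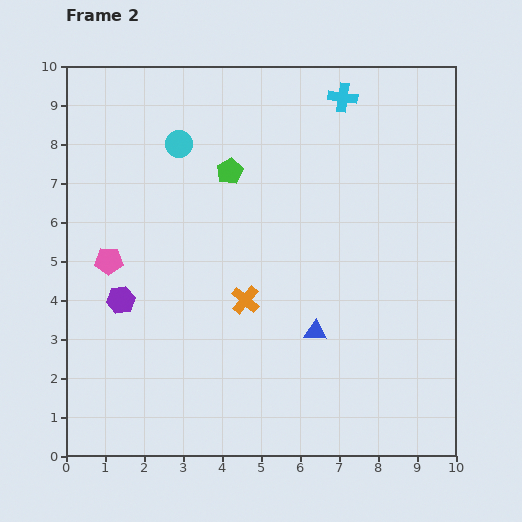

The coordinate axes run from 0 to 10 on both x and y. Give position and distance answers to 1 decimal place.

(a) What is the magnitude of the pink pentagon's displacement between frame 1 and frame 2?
0.9

The pink pentagon moved from (1.8, 5.5) to (1.1, 5.0), a distance of √(0.7² + 0.5²) ≈ 0.9.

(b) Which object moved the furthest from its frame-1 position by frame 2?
the blue triangle

(moved 2.8; next 1.7)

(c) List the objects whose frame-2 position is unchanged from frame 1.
none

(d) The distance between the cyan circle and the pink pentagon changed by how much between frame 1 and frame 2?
+0.8

Distance in frame 1: 2.7. Distance in frame 2: 3.5.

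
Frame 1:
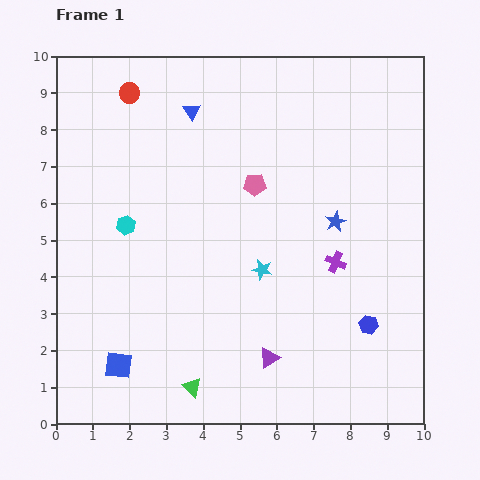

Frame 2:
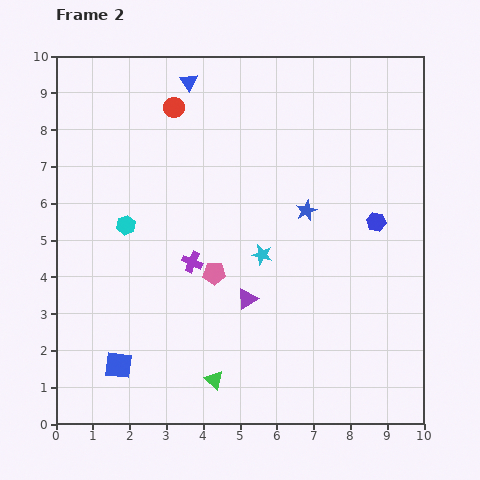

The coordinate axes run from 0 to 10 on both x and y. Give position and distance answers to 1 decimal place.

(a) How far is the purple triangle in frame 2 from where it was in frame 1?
1.7

The purple triangle moved from (5.8, 1.8) to (5.2, 3.4), a distance of √(0.6² + 1.6²) ≈ 1.7.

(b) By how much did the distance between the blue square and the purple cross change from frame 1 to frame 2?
-3.1

Distance in frame 1: 6.5. Distance in frame 2: 3.4.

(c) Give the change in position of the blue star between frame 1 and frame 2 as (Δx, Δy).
(-0.8, 0.3)

The blue star was at (7.6, 5.5) in frame 1 and (6.8, 5.8) in frame 2.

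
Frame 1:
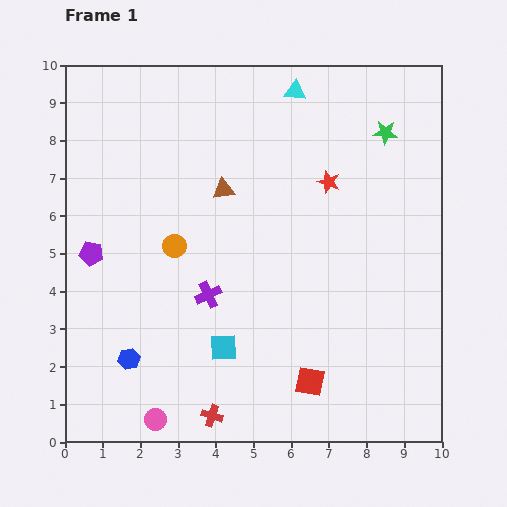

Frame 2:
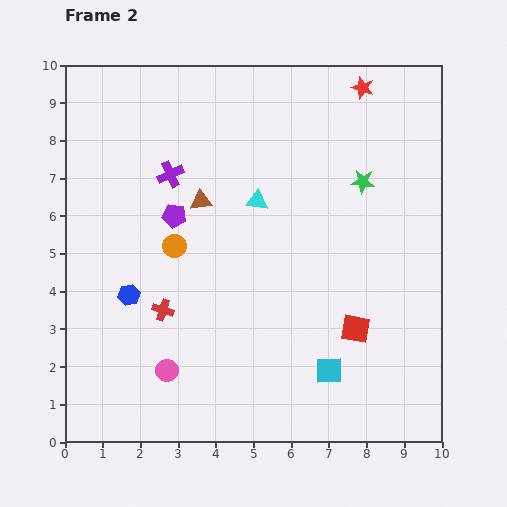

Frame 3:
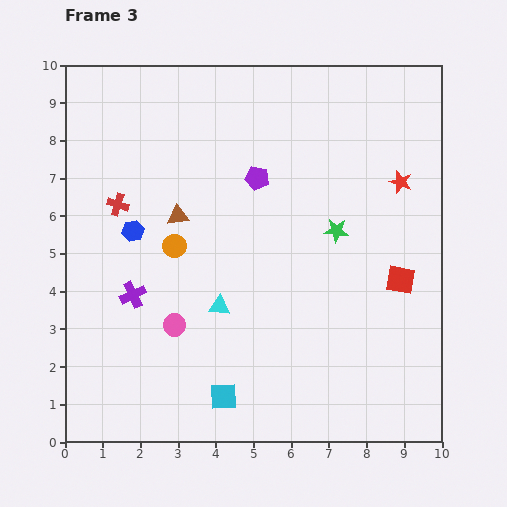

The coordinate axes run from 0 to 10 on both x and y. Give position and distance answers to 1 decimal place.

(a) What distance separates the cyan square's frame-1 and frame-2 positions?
2.9

The cyan square moved from (4.2, 2.5) to (7.0, 1.9), a distance of √(2.8² + 0.6²) ≈ 2.9.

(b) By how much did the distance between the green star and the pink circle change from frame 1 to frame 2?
-2.5

Distance in frame 1: 9.7. Distance in frame 2: 7.2.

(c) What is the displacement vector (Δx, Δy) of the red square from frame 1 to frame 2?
(1.2, 1.4)

The red square was at (6.5, 1.6) in frame 1 and (7.7, 3.0) in frame 2.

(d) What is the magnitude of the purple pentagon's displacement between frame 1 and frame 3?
4.8

The purple pentagon moved from (0.7, 5.0) to (5.1, 7.0), a distance of √(4.4² + 2.0²) ≈ 4.8.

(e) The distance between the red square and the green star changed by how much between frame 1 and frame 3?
-4.8

Distance in frame 1: 6.9. Distance in frame 3: 2.1.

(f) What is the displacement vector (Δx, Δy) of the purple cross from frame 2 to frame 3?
(-1.0, -3.2)

The purple cross was at (2.8, 7.1) in frame 2 and (1.8, 3.9) in frame 3.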